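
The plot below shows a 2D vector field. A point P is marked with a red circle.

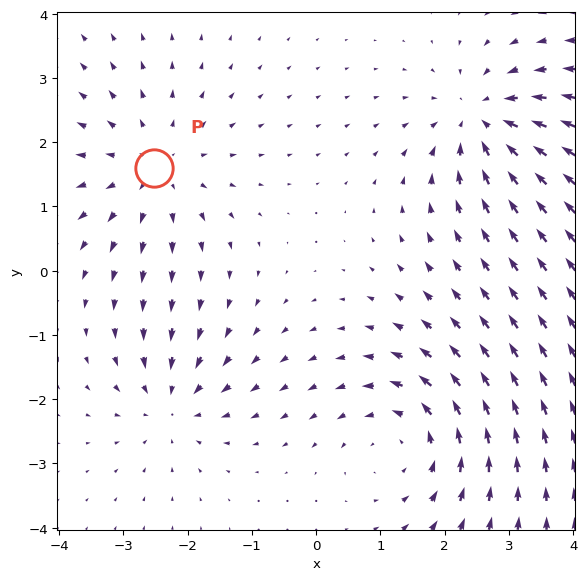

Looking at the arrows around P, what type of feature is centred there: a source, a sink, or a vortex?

At P (-2.5, 1.6) the arrows spread outward. Divergence about +4, curl ≈0 — positive divergence with near-zero curl is a source.

source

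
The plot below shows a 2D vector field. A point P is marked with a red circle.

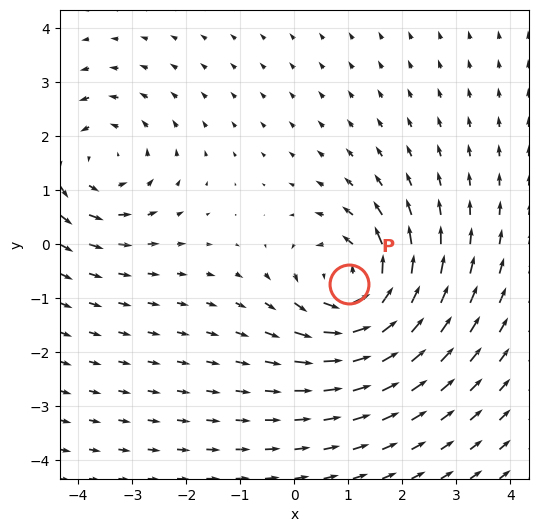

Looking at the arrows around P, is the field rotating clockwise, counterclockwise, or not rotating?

counterclockwise

Near P at (1.0, -0.7) the arrows circulate counterclockwise. The curl (z-component) there is about +5; positive curl means counterclockwise rotation.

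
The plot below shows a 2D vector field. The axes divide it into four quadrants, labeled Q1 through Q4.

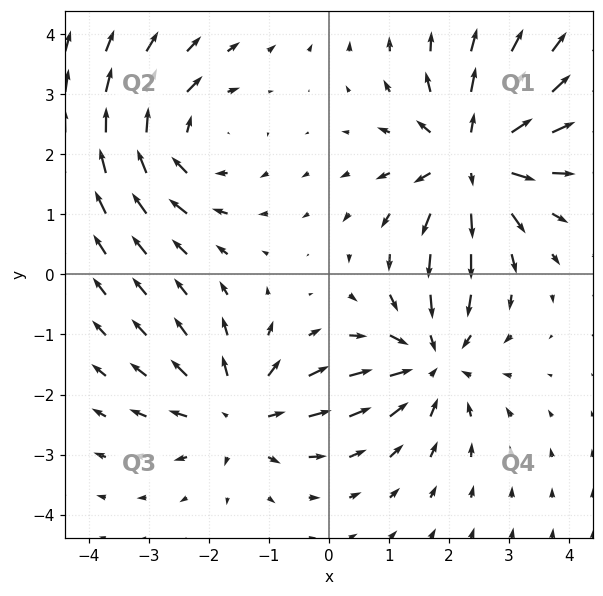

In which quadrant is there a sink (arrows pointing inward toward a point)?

Q4

The sink sits at approximately (1.7, -1.4), which lies in quadrant Q4. The divergence there is about -4, negative as expected for a sink.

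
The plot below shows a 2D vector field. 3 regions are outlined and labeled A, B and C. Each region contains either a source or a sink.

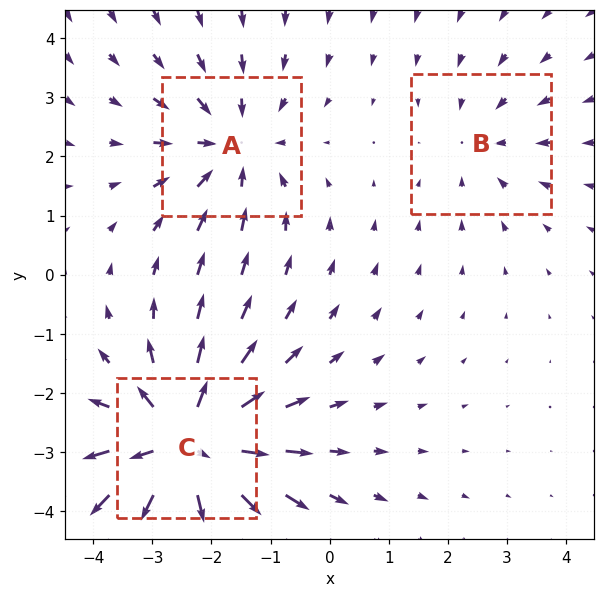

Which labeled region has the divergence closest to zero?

B

Divergence at each region's feature centre — A: about -3, B: about -2, C: about +5. Region B is closest to zero.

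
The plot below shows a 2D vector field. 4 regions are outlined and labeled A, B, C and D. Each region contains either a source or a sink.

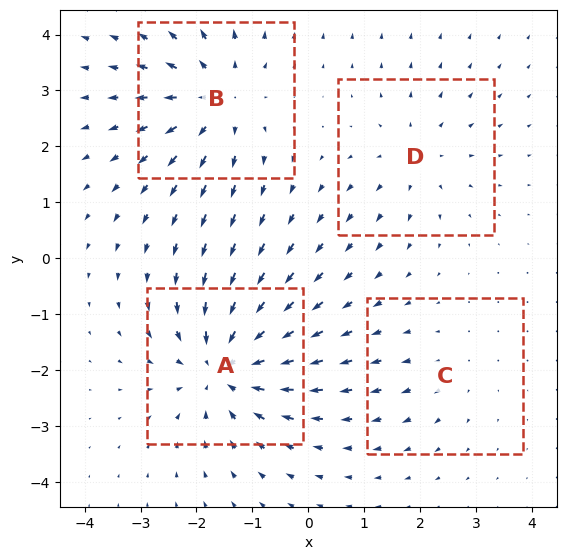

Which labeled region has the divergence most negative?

Divergence at each region's feature centre — A: about -6, B: about +5, C: about +2, D: about +3. Region A is most negative.

A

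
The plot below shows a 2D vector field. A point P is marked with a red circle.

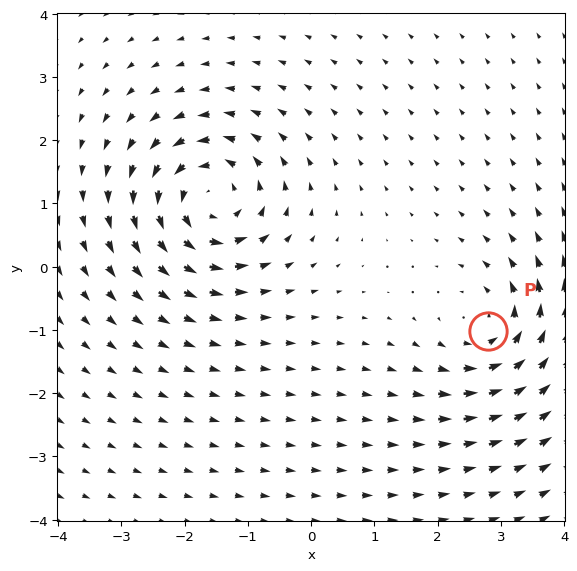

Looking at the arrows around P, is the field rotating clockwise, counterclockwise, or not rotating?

Near P at (2.8, -1.0) the arrows circulate counterclockwise. The curl (z-component) there is about +4; positive curl means counterclockwise rotation.

counterclockwise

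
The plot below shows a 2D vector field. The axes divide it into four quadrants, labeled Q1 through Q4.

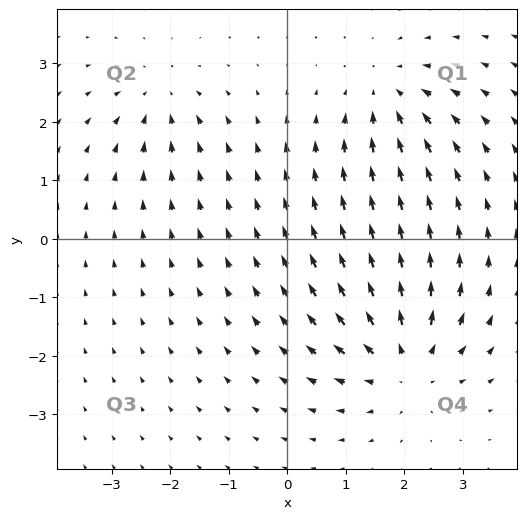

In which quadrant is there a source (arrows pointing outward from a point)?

Q4

The source sits at approximately (2.0, -2.1), which lies in quadrant Q4. The divergence there is about +5, positive as expected for a source.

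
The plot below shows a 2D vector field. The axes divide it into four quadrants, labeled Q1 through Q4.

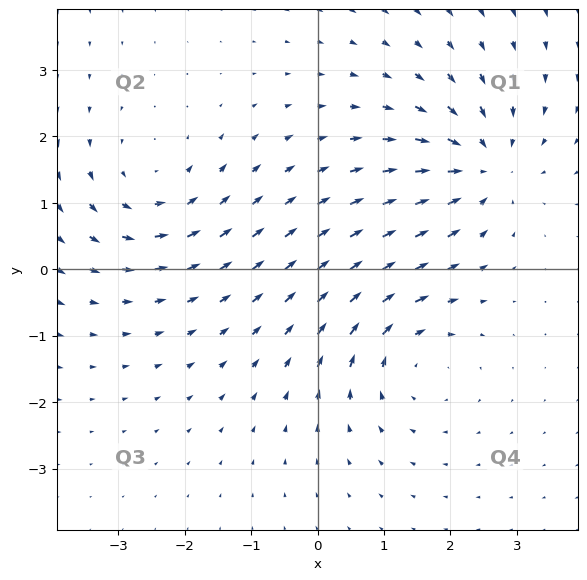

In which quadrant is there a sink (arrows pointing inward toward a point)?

The sink sits at approximately (2.5, 1.5), which lies in quadrant Q1. The divergence there is about -4, negative as expected for a sink.

Q1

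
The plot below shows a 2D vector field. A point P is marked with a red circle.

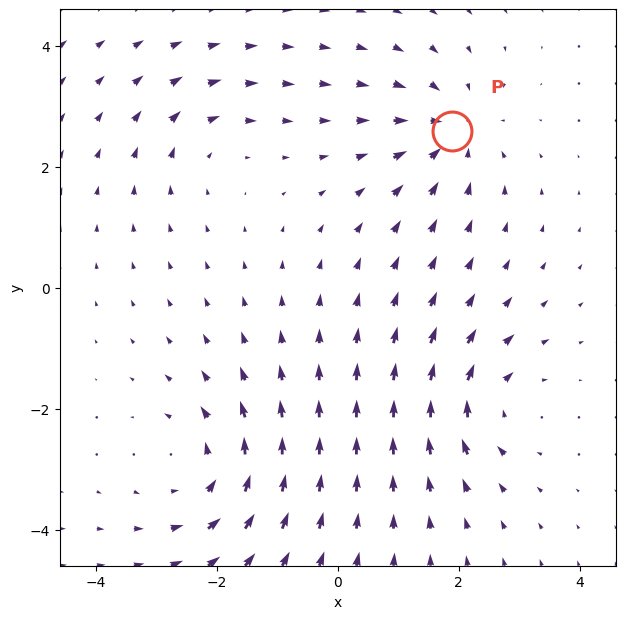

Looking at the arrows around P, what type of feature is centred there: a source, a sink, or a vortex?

sink

At P (1.9, 2.6) the arrows converge inward. Divergence about -4, curl ≈0 — negative divergence with near-zero curl is a sink.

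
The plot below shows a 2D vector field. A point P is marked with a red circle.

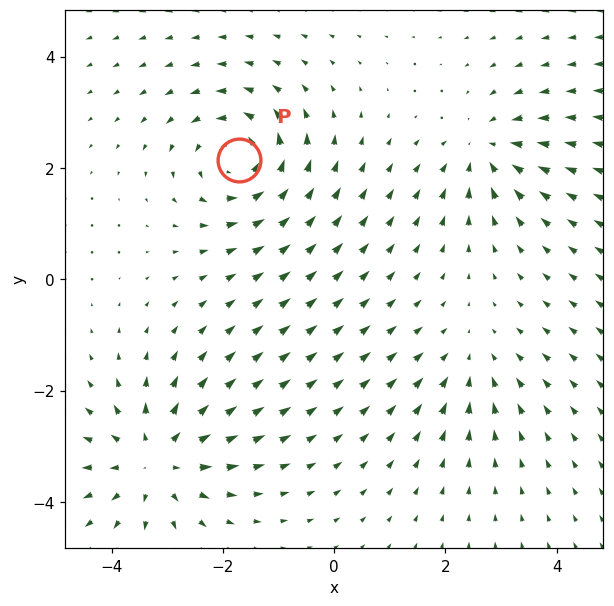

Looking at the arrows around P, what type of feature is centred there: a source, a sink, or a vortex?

vortex

At P (-1.7, 2.1) the arrows circulate counterclockwise. Divergence ≈0, curl about +5 — near-zero divergence with nonzero curl is a vortex.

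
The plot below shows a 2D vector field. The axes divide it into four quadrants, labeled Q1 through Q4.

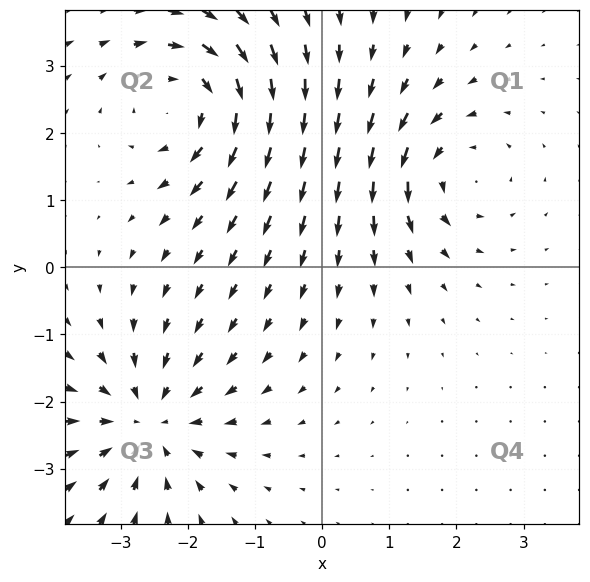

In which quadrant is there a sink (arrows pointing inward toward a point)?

The sink sits at approximately (-2.6, -2.3), which lies in quadrant Q3. The divergence there is about -4, negative as expected for a sink.

Q3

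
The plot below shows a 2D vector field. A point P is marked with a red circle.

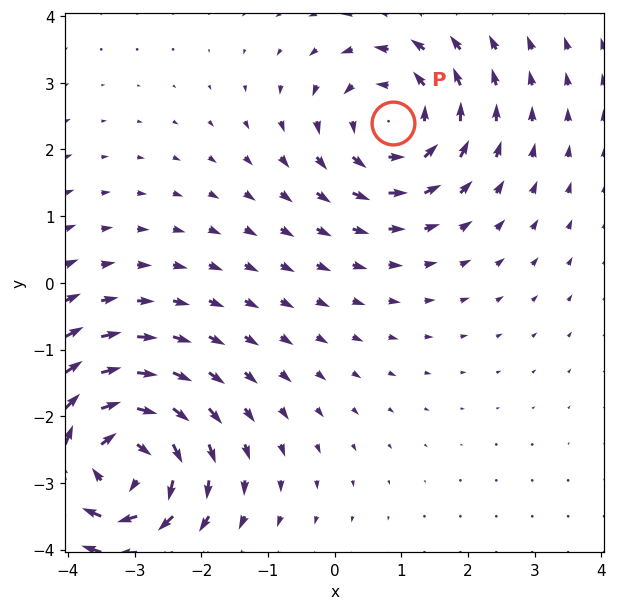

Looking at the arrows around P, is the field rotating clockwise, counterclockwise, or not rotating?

Near P at (0.9, 2.4) the arrows circulate counterclockwise. The curl (z-component) there is about +3; positive curl means counterclockwise rotation.

counterclockwise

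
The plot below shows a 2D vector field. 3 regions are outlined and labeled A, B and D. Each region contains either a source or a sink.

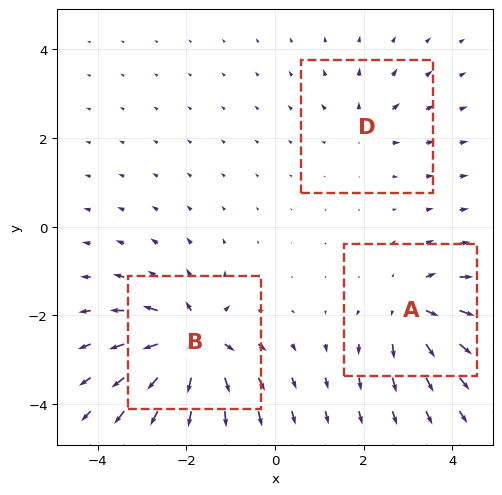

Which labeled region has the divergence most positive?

B

Divergence at each region's feature centre — A: about +4, B: about +6, D: about +2. Region B is most positive.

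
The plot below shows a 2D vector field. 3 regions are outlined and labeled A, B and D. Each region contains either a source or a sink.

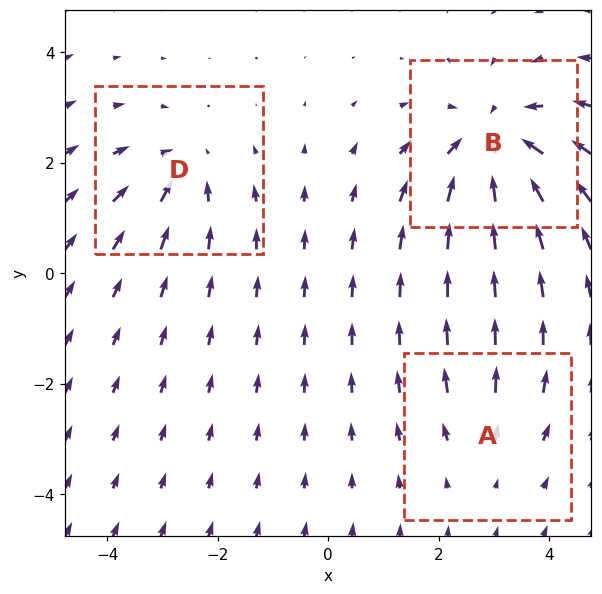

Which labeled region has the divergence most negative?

B

Divergence at each region's feature centre — A: about +2, B: about -5, D: about -3. Region B is most negative.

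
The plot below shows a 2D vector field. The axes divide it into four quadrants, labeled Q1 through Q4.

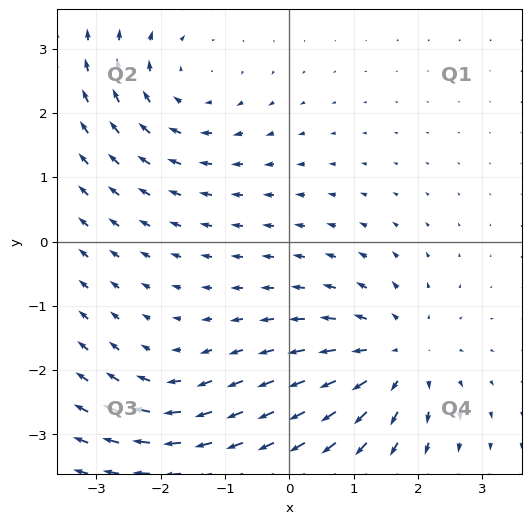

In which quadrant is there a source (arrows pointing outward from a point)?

The source sits at approximately (1.7, -1.8), which lies in quadrant Q4. The divergence there is about +5, positive as expected for a source.

Q4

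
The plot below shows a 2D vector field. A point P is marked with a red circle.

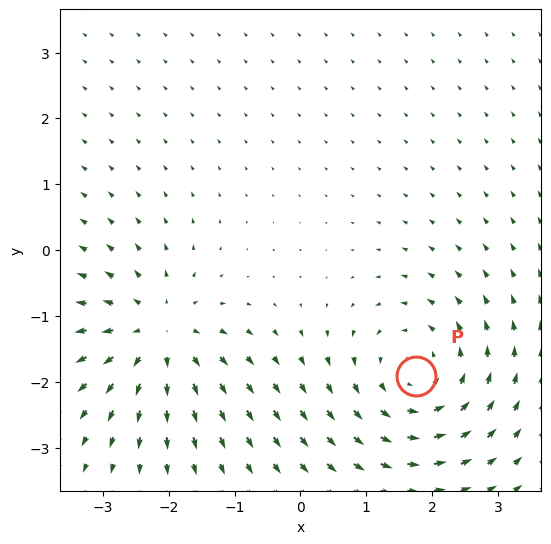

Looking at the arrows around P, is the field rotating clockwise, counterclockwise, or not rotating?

Near P at (1.8, -1.9) the arrows circulate counterclockwise. The curl (z-component) there is about +4; positive curl means counterclockwise rotation.

counterclockwise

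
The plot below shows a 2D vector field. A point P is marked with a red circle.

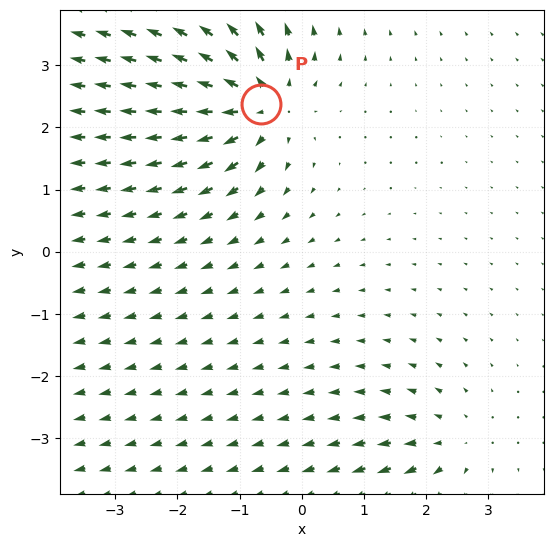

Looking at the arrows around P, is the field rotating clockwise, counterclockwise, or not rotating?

not rotating

Near P at (-0.7, 2.4) the arrows show no circulation. The curl there is ≈0.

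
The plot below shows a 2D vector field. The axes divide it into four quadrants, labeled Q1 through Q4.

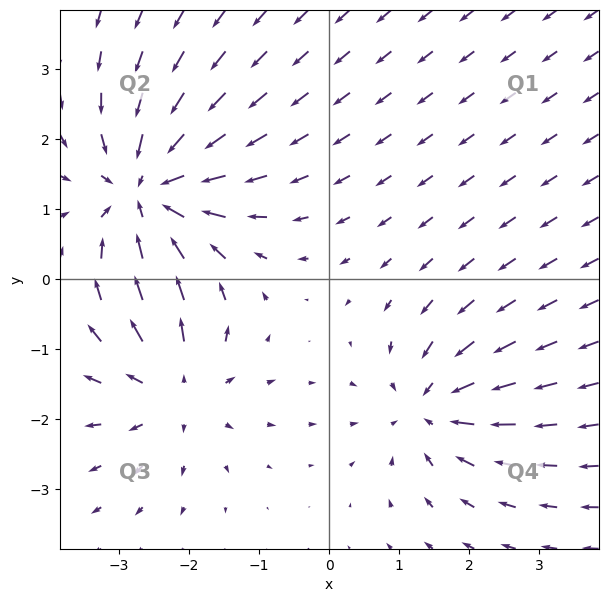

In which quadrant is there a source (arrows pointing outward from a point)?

The source sits at approximately (-2.2, -1.5), which lies in quadrant Q3. The divergence there is about +4, positive as expected for a source.

Q3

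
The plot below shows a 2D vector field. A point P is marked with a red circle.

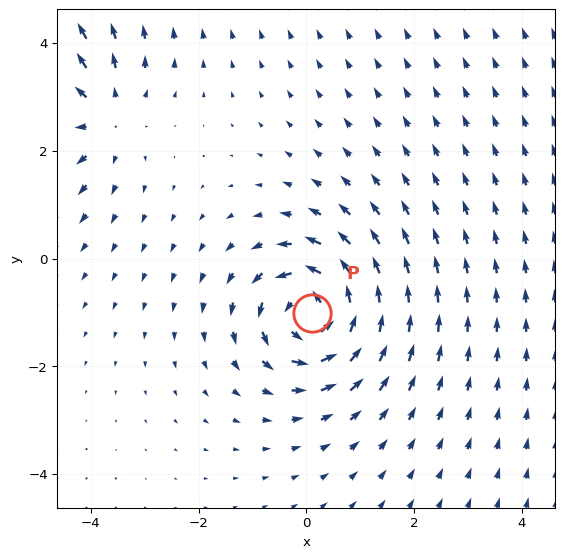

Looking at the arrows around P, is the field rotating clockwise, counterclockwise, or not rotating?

Near P at (0.1, -1.0) the arrows circulate counterclockwise. The curl (z-component) there is about +5; positive curl means counterclockwise rotation.

counterclockwise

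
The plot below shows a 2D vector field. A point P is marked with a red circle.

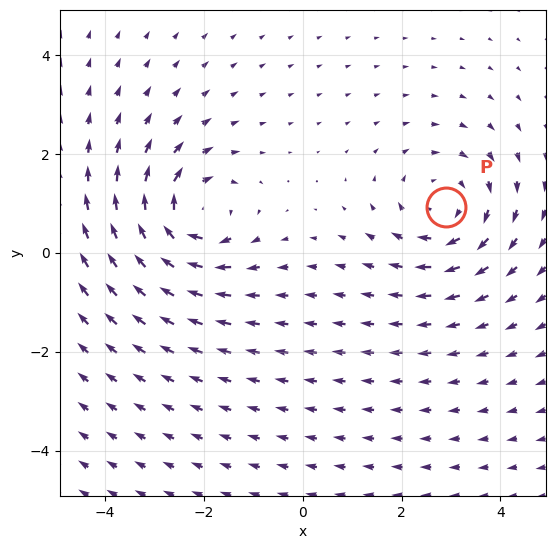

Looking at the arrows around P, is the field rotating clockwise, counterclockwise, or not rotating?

clockwise

Near P at (2.9, 0.9) the arrows circulate clockwise. The curl (z-component) there is about -4; negative curl means clockwise rotation.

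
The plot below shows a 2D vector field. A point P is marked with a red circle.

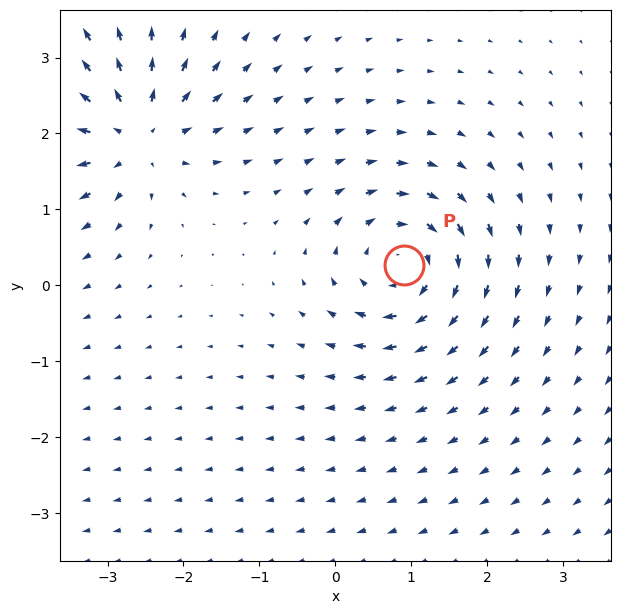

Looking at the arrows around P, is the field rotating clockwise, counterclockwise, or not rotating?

Near P at (0.9, 0.3) the arrows circulate clockwise. The curl (z-component) there is about -6; negative curl means clockwise rotation.

clockwise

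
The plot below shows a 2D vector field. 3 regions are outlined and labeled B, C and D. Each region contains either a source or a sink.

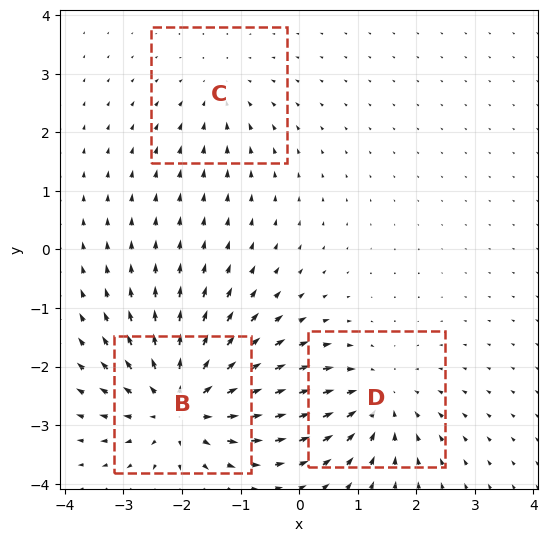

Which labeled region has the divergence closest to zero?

Divergence at each region's feature centre — B: about +5, C: about -2, D: about -3. Region C is closest to zero.

C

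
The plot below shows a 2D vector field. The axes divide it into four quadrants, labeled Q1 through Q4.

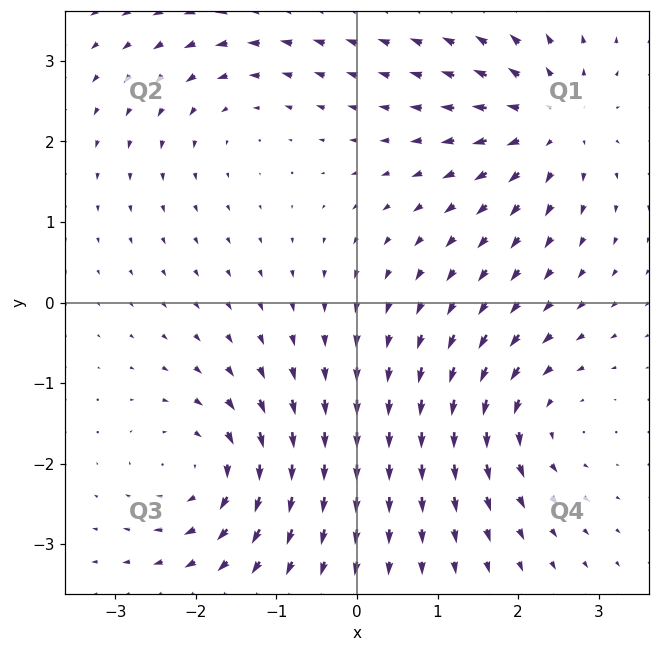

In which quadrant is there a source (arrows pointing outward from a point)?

Q1

The source sits at approximately (2.4, 2.3), which lies in quadrant Q1. The divergence there is about +6, positive as expected for a source.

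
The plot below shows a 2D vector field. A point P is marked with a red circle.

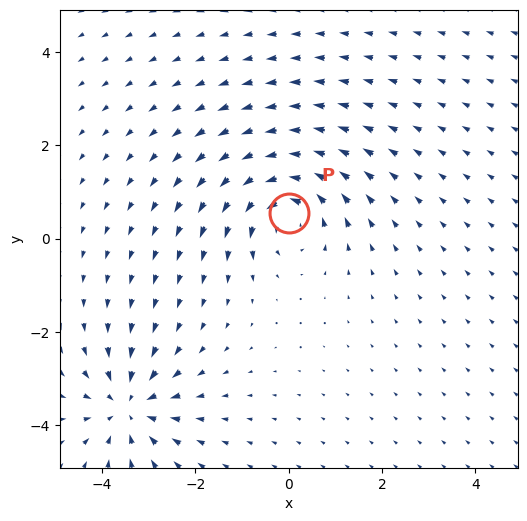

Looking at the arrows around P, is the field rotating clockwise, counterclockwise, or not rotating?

counterclockwise

Near P at (0.0, 0.6) the arrows circulate counterclockwise. The curl (z-component) there is about +5; positive curl means counterclockwise rotation.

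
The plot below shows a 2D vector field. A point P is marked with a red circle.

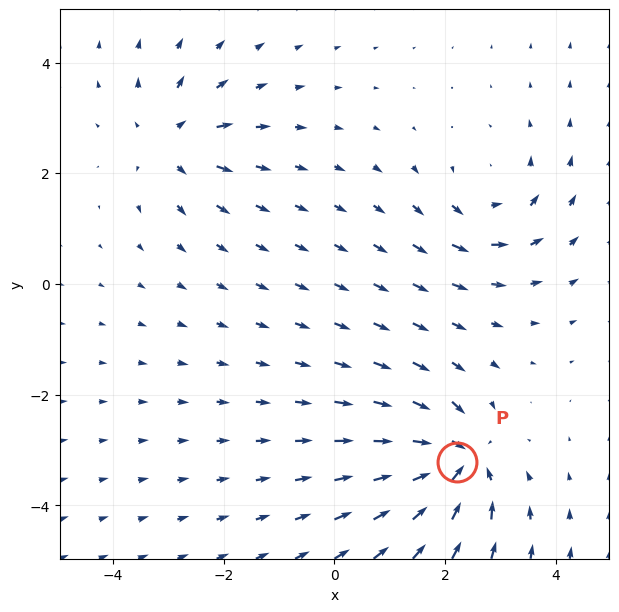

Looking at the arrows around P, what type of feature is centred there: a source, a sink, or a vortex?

At P (2.2, -3.2) the arrows converge inward. Divergence about -5, curl ≈0 — negative divergence with near-zero curl is a sink.

sink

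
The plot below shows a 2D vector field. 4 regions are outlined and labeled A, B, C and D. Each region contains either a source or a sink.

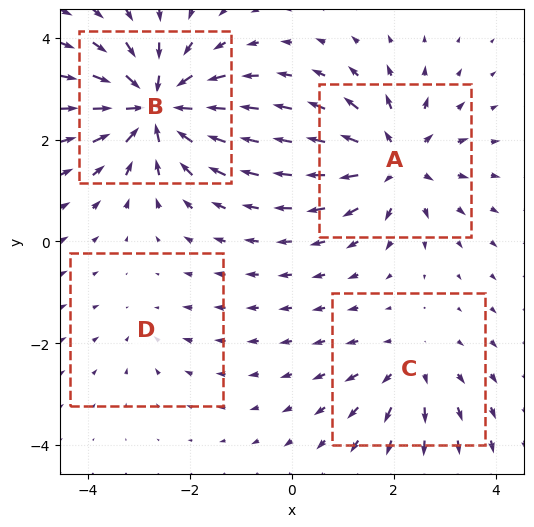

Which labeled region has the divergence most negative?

B

Divergence at each region's feature centre — A: about +6, B: about -7, C: about +3, D: about -2. Region B is most negative.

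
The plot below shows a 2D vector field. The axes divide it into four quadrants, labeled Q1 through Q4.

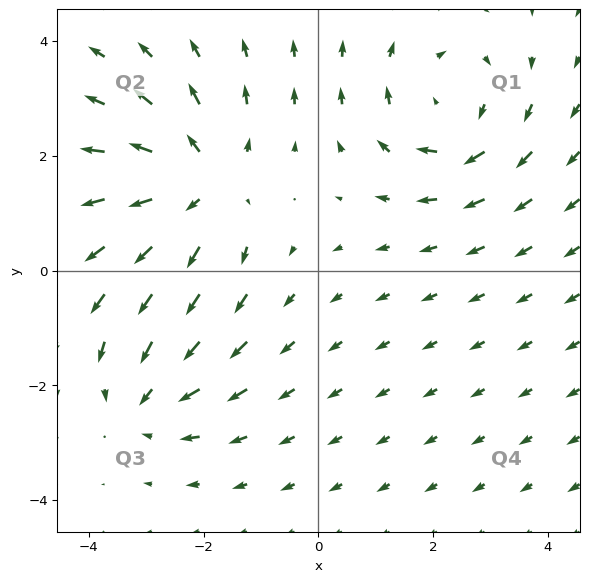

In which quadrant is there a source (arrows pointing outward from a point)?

Q2

The source sits at approximately (-2.0, 1.5), which lies in quadrant Q2. The divergence there is about +4, positive as expected for a source.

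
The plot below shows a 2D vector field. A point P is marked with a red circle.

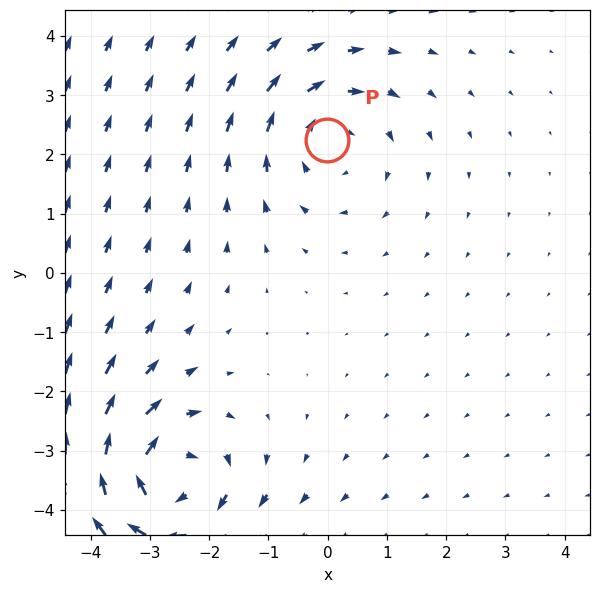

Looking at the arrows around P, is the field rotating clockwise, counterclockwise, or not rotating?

Near P at (-0.0, 2.2) the arrows circulate clockwise. The curl (z-component) there is about -2; negative curl means clockwise rotation.

clockwise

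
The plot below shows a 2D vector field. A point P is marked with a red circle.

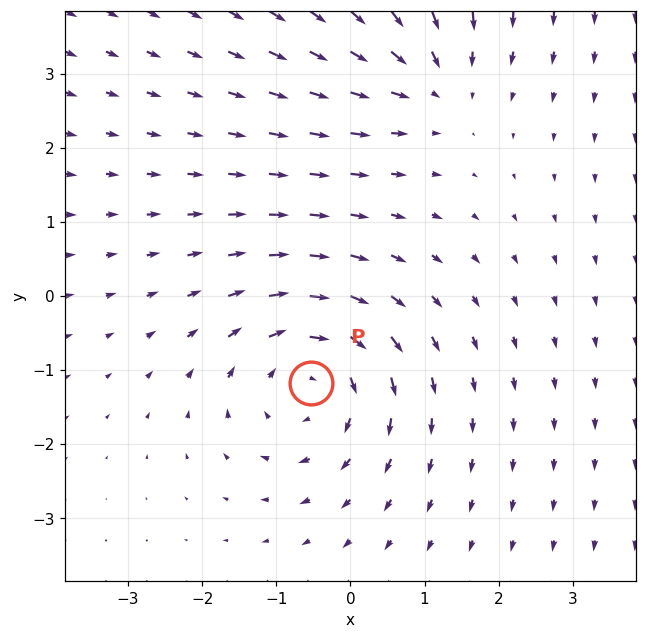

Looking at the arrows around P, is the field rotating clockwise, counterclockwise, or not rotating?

clockwise

Near P at (-0.5, -1.2) the arrows circulate clockwise. The curl (z-component) there is about -4; negative curl means clockwise rotation.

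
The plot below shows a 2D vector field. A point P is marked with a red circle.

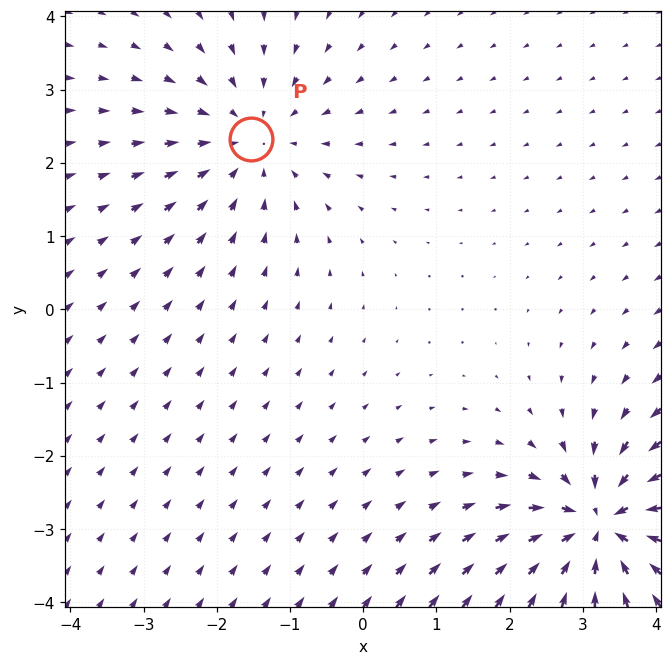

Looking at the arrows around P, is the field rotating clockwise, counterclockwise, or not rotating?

not rotating

Near P at (-1.5, 2.3) the arrows show no circulation. The curl there is ≈0.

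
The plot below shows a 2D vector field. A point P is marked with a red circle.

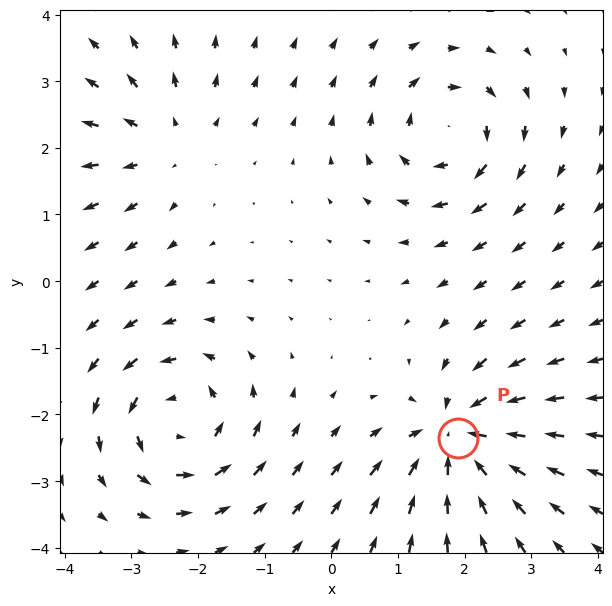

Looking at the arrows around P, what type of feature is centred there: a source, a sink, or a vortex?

At P (1.9, -2.3) the arrows converge inward. Divergence about -7, curl ≈0 — negative divergence with near-zero curl is a sink.

sink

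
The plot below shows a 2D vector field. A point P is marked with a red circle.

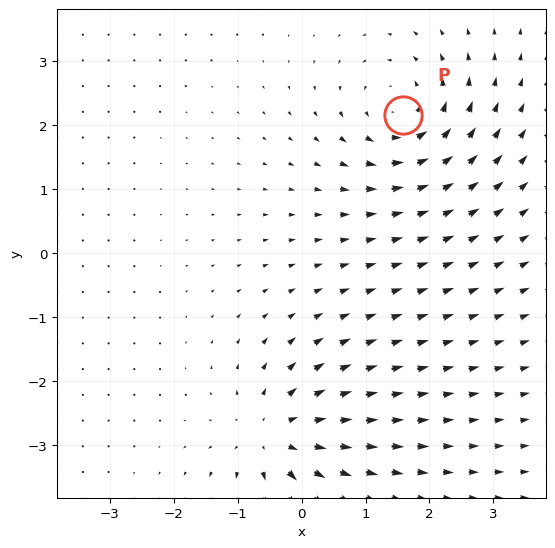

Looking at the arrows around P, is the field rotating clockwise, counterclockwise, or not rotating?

Near P at (1.6, 2.2) the arrows circulate counterclockwise. The curl (z-component) there is about +6; positive curl means counterclockwise rotation.

counterclockwise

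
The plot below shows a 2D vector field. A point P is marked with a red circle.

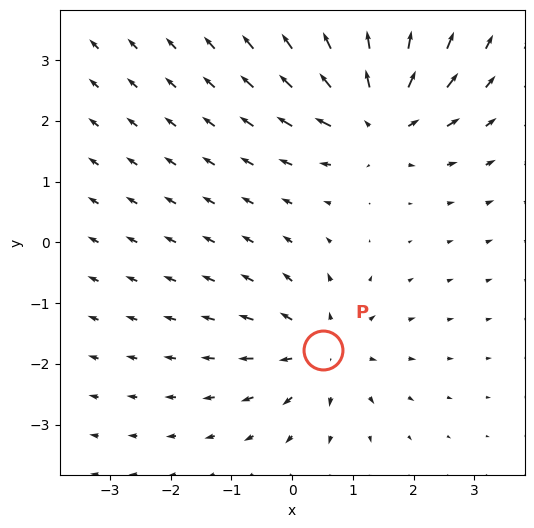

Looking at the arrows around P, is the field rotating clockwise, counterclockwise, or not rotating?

Near P at (0.5, -1.8) the arrows show no circulation. The curl there is ≈0.

not rotating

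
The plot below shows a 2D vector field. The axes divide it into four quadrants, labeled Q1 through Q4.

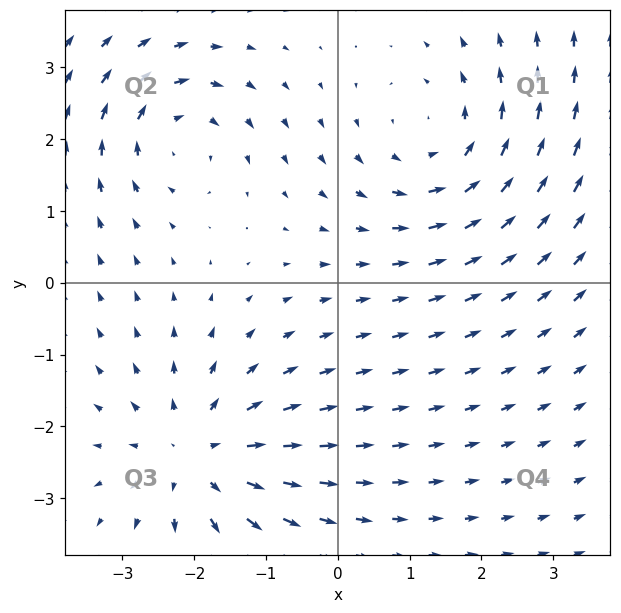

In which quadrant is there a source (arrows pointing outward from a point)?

Q3

The source sits at approximately (-2.0, -2.4), which lies in quadrant Q3. The divergence there is about +3, positive as expected for a source.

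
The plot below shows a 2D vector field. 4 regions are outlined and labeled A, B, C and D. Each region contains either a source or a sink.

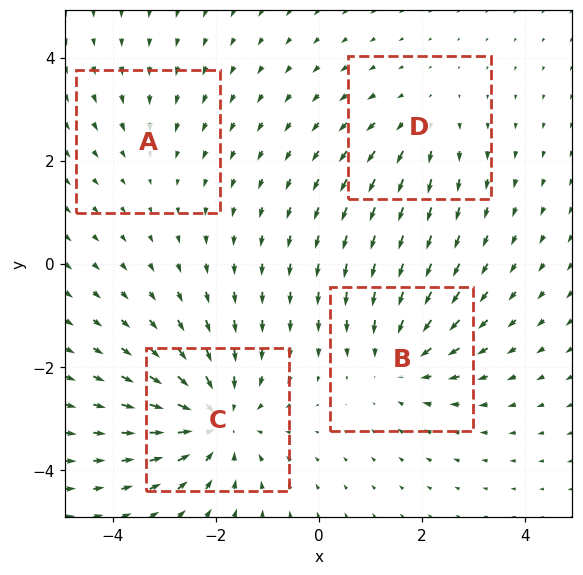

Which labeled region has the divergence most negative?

Divergence at each region's feature centre — A: about -2, B: about -4, C: about -6, D: about +3. Region C is most negative.

C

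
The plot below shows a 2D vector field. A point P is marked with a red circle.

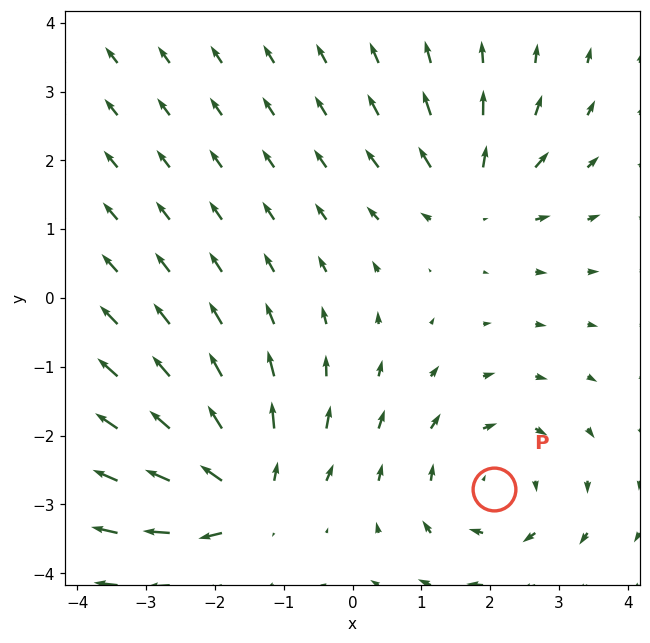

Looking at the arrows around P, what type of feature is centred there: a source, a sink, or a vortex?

vortex

At P (2.1, -2.8) the arrows circulate clockwise. Divergence ≈0, curl about -3 — near-zero divergence with nonzero curl is a vortex.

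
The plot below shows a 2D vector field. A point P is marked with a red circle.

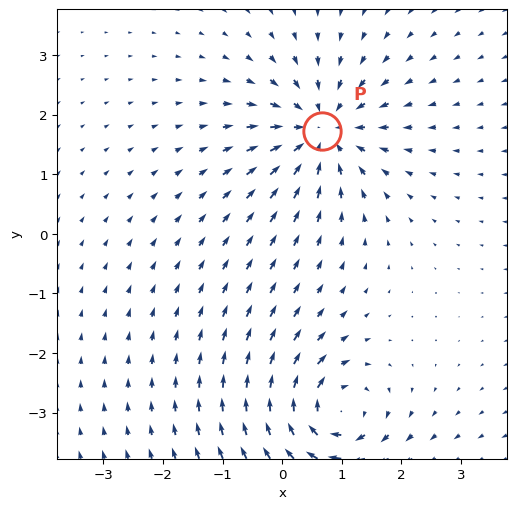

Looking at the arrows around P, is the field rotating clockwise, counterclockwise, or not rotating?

not rotating

Near P at (0.7, 1.7) the arrows show no circulation. The curl there is ≈0.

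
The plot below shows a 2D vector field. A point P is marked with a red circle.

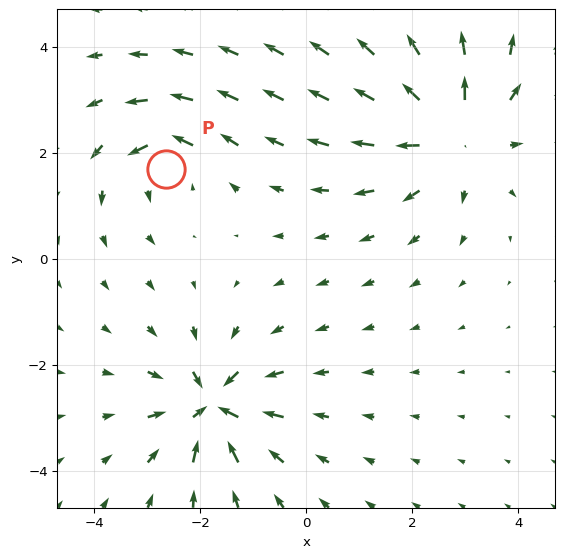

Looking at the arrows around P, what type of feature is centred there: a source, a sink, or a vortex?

At P (-2.6, 1.7) the arrows circulate counterclockwise. Divergence ≈0, curl about +4 — near-zero divergence with nonzero curl is a vortex.

vortex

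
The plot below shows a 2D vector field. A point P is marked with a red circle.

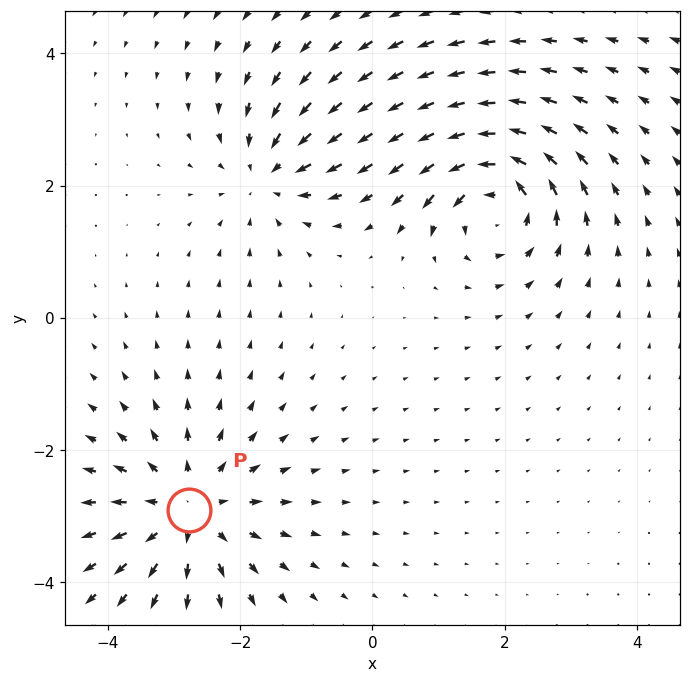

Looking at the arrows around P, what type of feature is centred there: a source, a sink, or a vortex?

At P (-2.8, -2.9) the arrows spread outward. Divergence about +4, curl ≈0 — positive divergence with near-zero curl is a source.

source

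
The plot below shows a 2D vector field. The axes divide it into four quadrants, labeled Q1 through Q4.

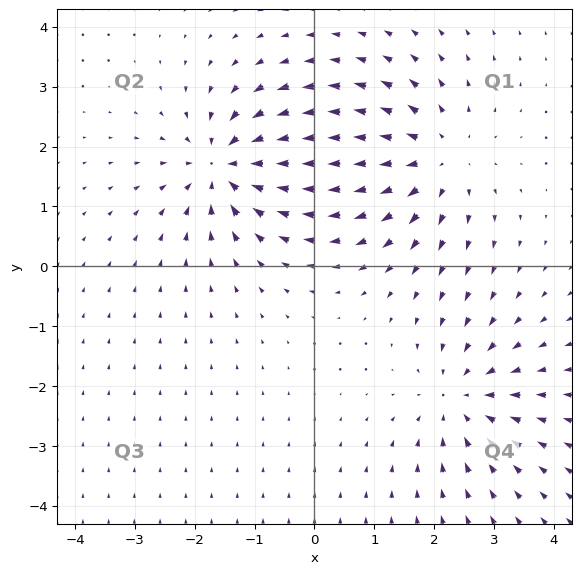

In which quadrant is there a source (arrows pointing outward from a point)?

Q1

The source sits at approximately (2.0, 1.8), which lies in quadrant Q1. The divergence there is about +4, positive as expected for a source.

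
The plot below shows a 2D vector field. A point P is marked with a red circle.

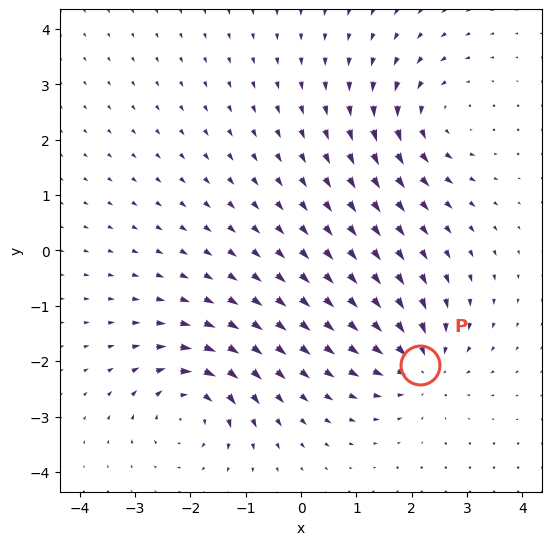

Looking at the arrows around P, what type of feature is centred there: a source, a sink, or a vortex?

sink

At P (2.2, -2.1) the arrows converge inward. Divergence about -5, curl ≈0 — negative divergence with near-zero curl is a sink.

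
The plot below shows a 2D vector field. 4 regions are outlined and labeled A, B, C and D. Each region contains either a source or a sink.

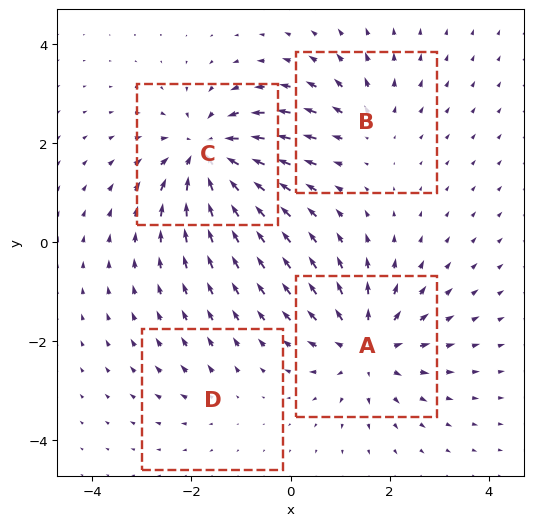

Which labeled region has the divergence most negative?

Divergence at each region's feature centre — A: about +5, B: about +3, C: about -7, D: about +2. Region C is most negative.

C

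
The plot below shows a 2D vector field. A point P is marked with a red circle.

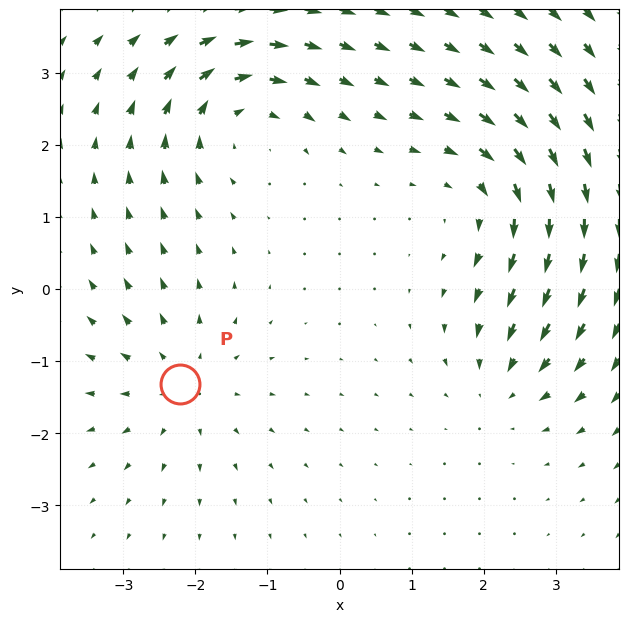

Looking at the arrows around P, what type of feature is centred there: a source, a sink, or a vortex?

At P (-2.2, -1.3) the arrows spread outward. Divergence about +4, curl ≈0 — positive divergence with near-zero curl is a source.

source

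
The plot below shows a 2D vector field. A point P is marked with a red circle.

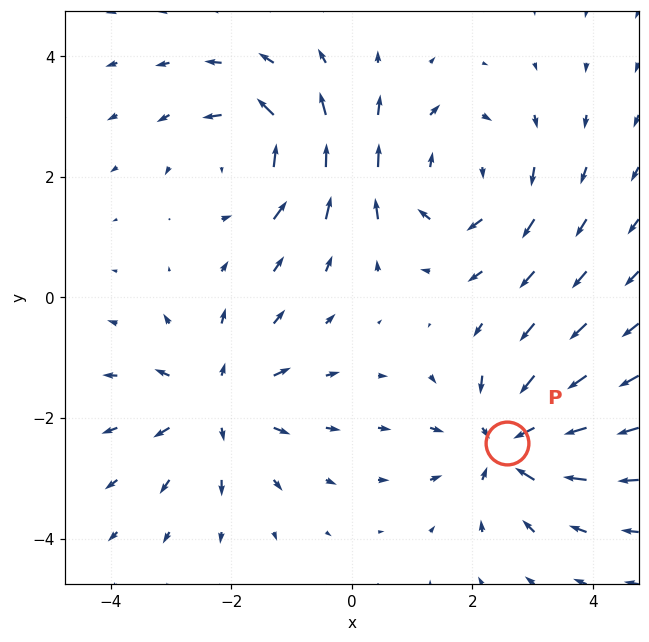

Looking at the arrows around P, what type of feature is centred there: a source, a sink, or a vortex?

sink

At P (2.6, -2.4) the arrows converge inward. Divergence about -5, curl ≈0 — negative divergence with near-zero curl is a sink.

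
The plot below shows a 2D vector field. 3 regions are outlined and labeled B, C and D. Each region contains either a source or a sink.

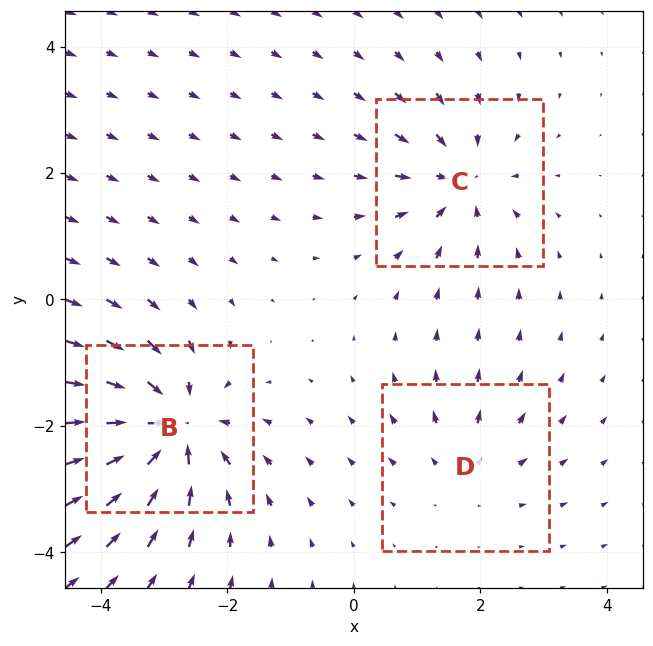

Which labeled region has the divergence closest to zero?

Divergence at each region's feature centre — B: about -6, C: about -4, D: about +2. Region D is closest to zero.

D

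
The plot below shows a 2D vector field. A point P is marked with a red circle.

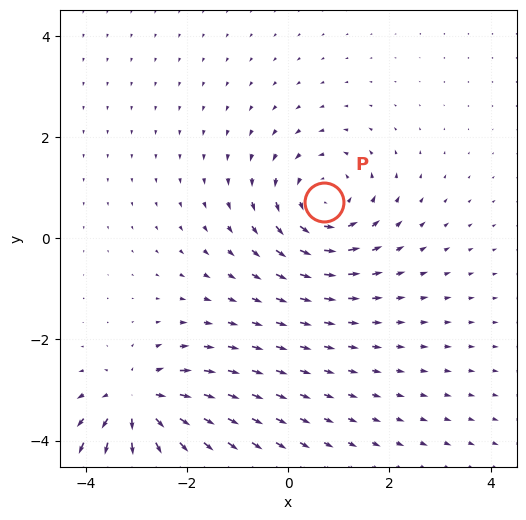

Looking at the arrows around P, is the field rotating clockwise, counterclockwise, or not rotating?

counterclockwise

Near P at (0.7, 0.7) the arrows circulate counterclockwise. The curl (z-component) there is about +5; positive curl means counterclockwise rotation.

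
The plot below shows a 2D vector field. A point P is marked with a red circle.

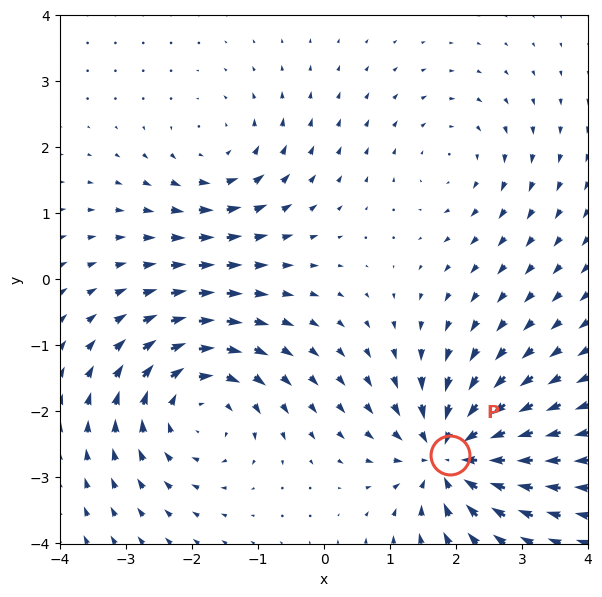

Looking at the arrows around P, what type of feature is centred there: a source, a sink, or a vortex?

sink

At P (1.9, -2.7) the arrows converge inward. Divergence about -7, curl ≈0 — negative divergence with near-zero curl is a sink.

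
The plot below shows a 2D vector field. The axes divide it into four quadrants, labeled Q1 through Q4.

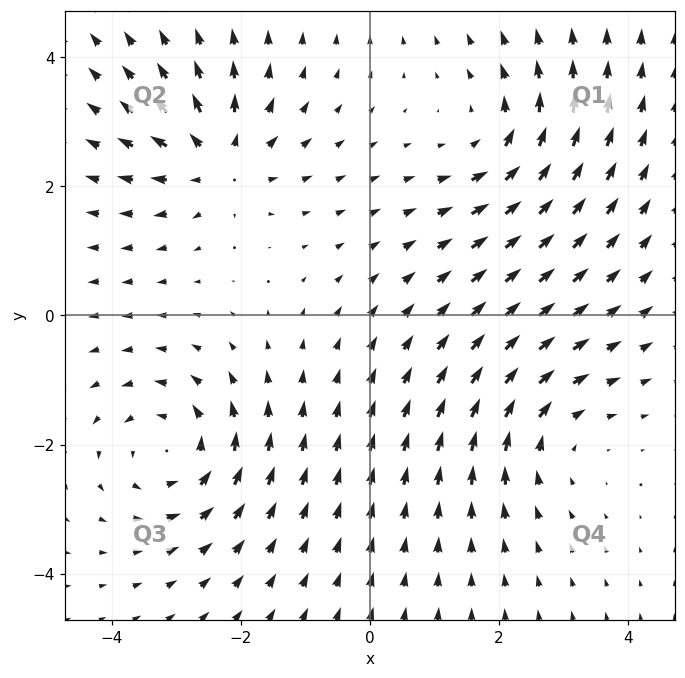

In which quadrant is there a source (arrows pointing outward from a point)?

Q2

The source sits at approximately (-2.3, 2.4), which lies in quadrant Q2. The divergence there is about +5, positive as expected for a source.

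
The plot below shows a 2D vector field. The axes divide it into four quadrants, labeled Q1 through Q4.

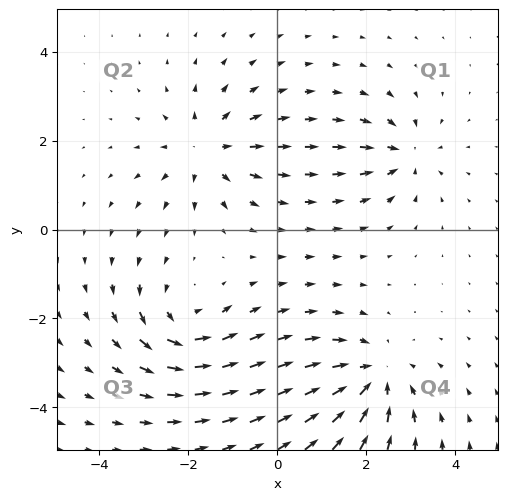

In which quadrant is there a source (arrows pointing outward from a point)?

Q2

The source sits at approximately (-1.6, 1.8), which lies in quadrant Q2. The divergence there is about +4, positive as expected for a source.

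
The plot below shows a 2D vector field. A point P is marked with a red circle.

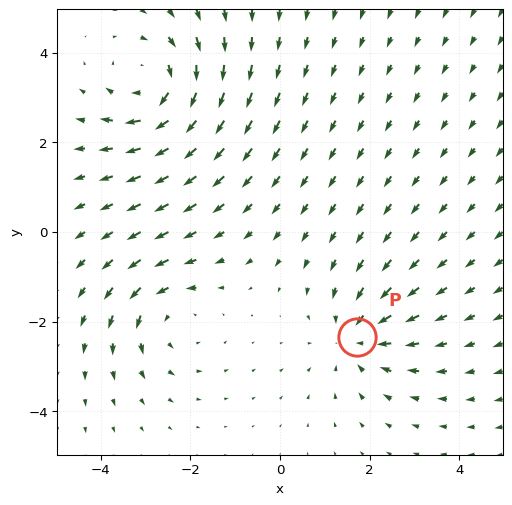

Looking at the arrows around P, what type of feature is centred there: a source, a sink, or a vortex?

At P (1.7, -2.3) the arrows converge inward. Divergence about -2, curl ≈0 — negative divergence with near-zero curl is a sink.

sink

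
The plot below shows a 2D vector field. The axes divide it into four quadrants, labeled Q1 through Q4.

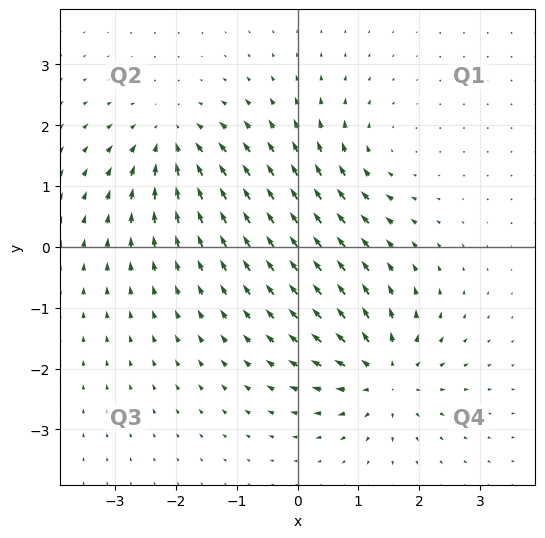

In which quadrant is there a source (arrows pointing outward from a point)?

The source sits at approximately (1.4, -2.1), which lies in quadrant Q4. The divergence there is about +6, positive as expected for a source.

Q4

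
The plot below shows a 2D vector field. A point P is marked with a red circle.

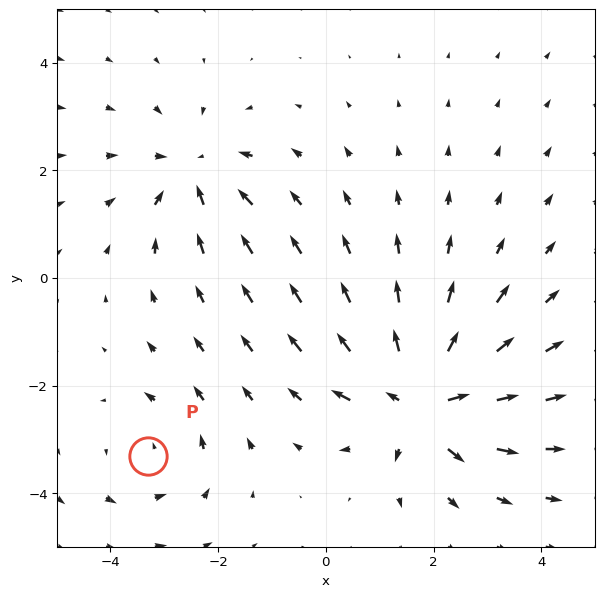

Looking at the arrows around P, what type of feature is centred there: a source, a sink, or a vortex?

At P (-3.3, -3.3) the arrows circulate counterclockwise. Divergence ≈0, curl about +2 — near-zero divergence with nonzero curl is a vortex.

vortex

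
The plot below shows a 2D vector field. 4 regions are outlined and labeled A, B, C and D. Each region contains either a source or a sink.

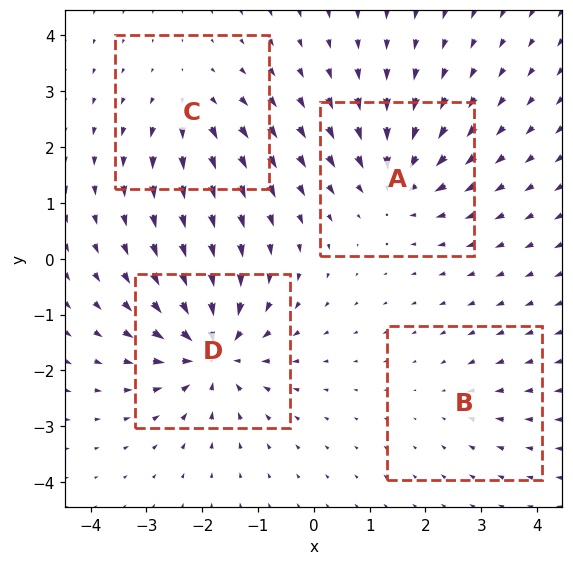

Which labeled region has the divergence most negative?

Divergence at each region's feature centre — A: about -5, B: about -2, C: about +4, D: about -8. Region D is most negative.

D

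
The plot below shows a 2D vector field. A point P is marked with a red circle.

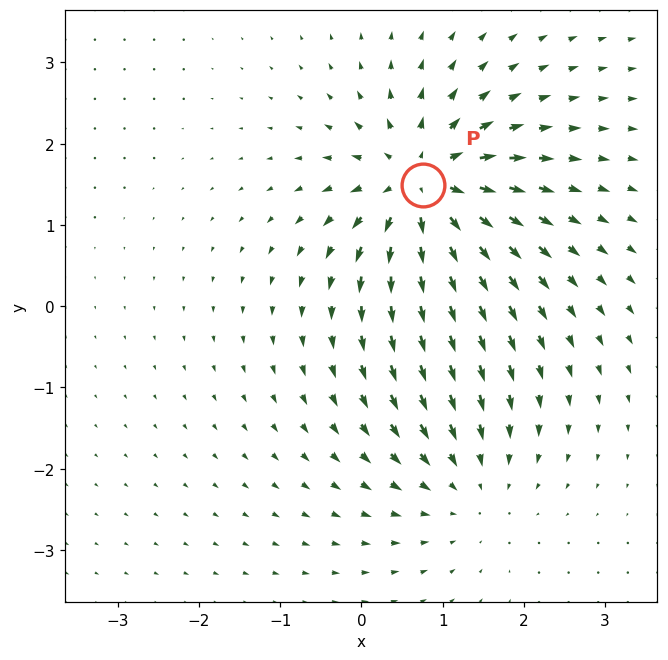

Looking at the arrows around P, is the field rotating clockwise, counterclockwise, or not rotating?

not rotating

Near P at (0.8, 1.5) the arrows show no circulation. The curl there is ≈0.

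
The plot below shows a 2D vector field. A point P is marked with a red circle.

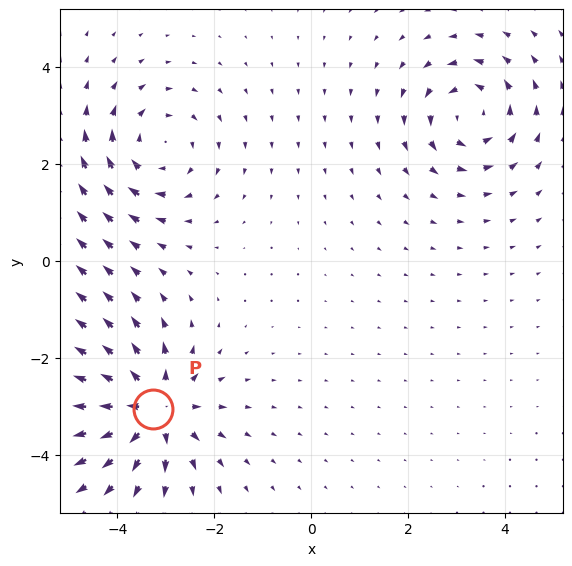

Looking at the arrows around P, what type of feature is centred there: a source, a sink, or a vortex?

source

At P (-3.3, -3.0) the arrows spread outward. Divergence about +5, curl ≈0 — positive divergence with near-zero curl is a source.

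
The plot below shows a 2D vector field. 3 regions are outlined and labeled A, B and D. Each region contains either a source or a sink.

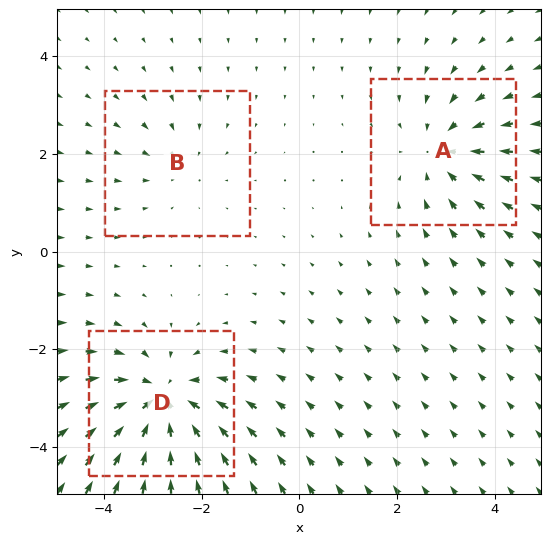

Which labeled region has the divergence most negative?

D

Divergence at each region's feature centre — A: about -3, B: about -2, D: about -5. Region D is most negative.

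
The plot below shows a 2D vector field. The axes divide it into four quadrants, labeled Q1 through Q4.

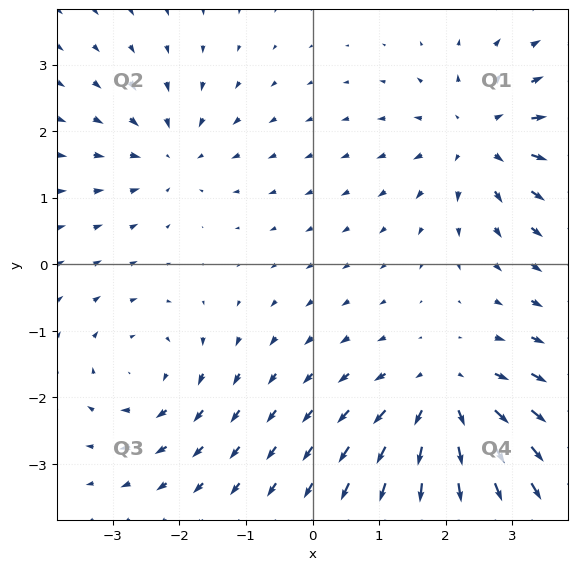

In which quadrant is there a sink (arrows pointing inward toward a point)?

Q2

The sink sits at approximately (-2.1, 1.6), which lies in quadrant Q2. The divergence there is about -3, negative as expected for a sink.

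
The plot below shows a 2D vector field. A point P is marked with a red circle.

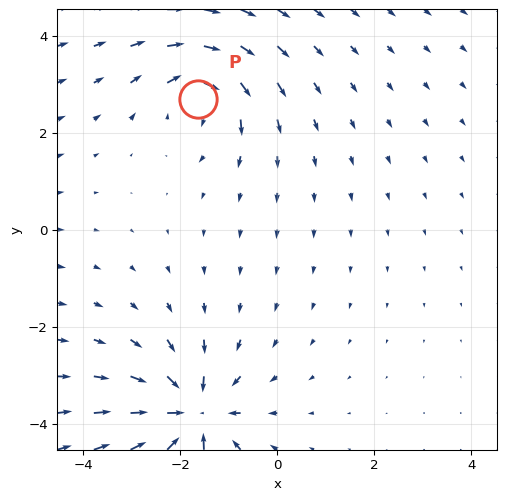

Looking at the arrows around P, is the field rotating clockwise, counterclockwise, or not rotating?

clockwise

Near P at (-1.6, 2.7) the arrows circulate clockwise. The curl (z-component) there is about -5; negative curl means clockwise rotation.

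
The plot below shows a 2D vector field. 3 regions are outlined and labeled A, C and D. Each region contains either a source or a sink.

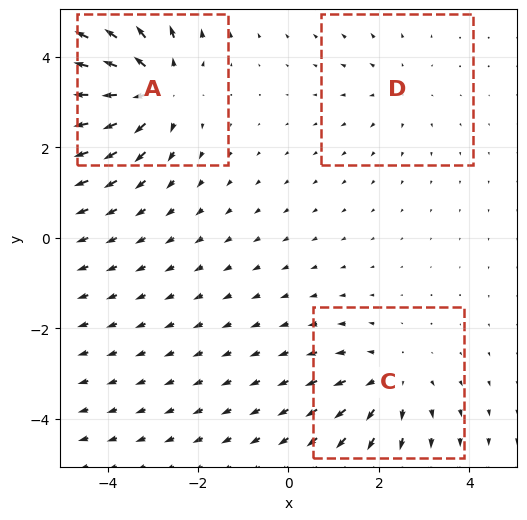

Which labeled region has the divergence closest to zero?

Divergence at each region's feature centre — A: about +5, C: about +3, D: about +2. Region D is closest to zero.

D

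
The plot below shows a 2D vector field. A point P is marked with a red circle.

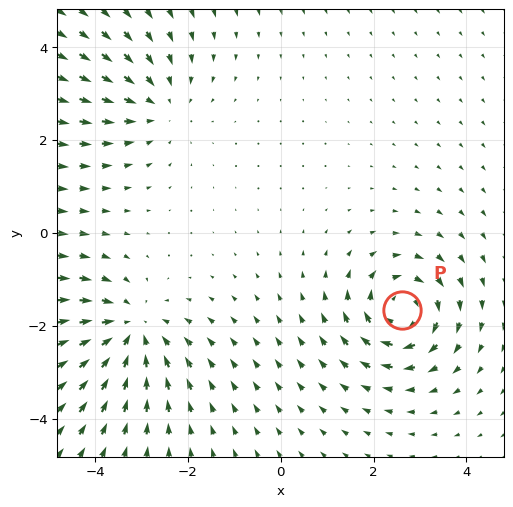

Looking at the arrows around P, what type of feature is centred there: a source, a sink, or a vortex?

vortex

At P (2.6, -1.7) the arrows circulate clockwise. Divergence ≈0, curl about -6 — near-zero divergence with nonzero curl is a vortex.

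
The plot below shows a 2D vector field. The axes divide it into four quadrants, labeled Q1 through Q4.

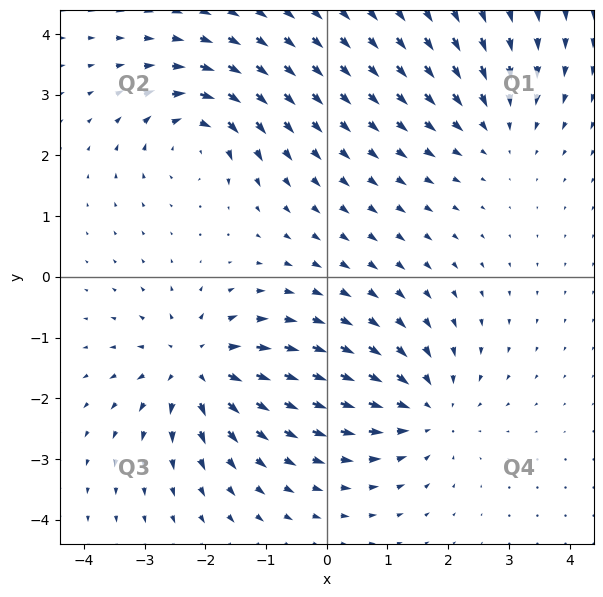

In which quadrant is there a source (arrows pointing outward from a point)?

The source sits at approximately (-2.1, -1.5), which lies in quadrant Q3. The divergence there is about +6, positive as expected for a source.

Q3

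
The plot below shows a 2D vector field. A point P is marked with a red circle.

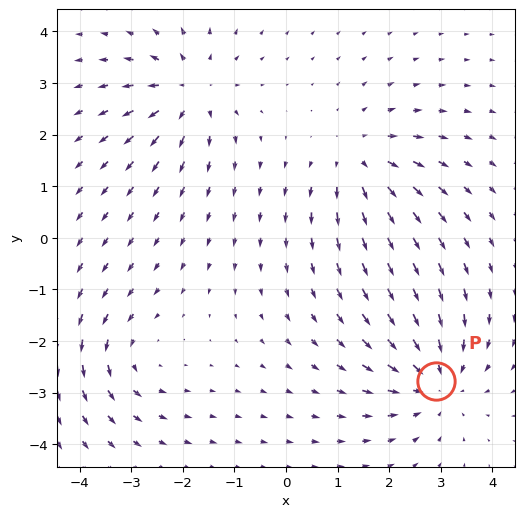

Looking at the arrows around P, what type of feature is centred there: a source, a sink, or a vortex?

At P (2.9, -2.8) the arrows converge inward. Divergence about -5, curl ≈0 — negative divergence with near-zero curl is a sink.

sink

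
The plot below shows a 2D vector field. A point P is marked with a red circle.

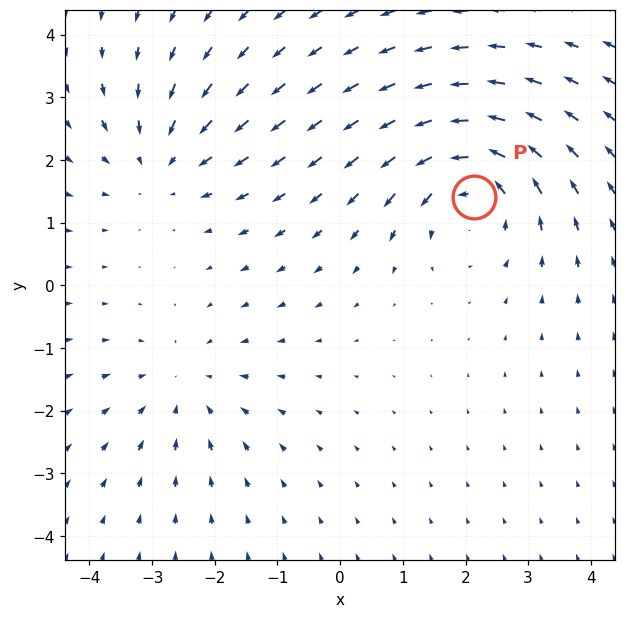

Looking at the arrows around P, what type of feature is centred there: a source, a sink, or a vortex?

At P (2.1, 1.4) the arrows circulate counterclockwise. Divergence ≈0, curl about +4 — near-zero divergence with nonzero curl is a vortex.

vortex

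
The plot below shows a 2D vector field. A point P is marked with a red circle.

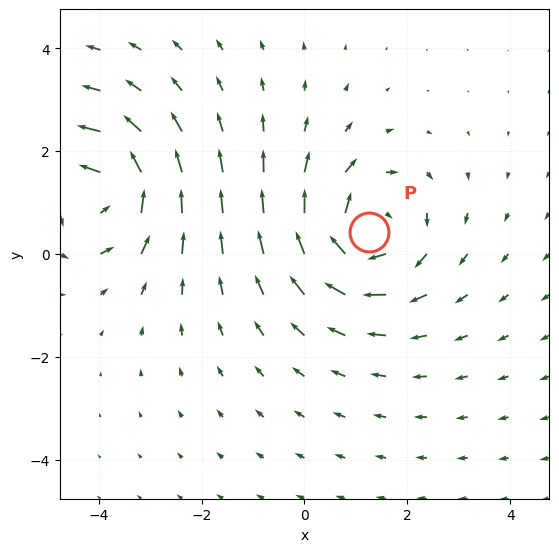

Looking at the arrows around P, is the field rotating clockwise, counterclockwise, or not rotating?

Near P at (1.2, 0.4) the arrows circulate clockwise. The curl (z-component) there is about -4; negative curl means clockwise rotation.

clockwise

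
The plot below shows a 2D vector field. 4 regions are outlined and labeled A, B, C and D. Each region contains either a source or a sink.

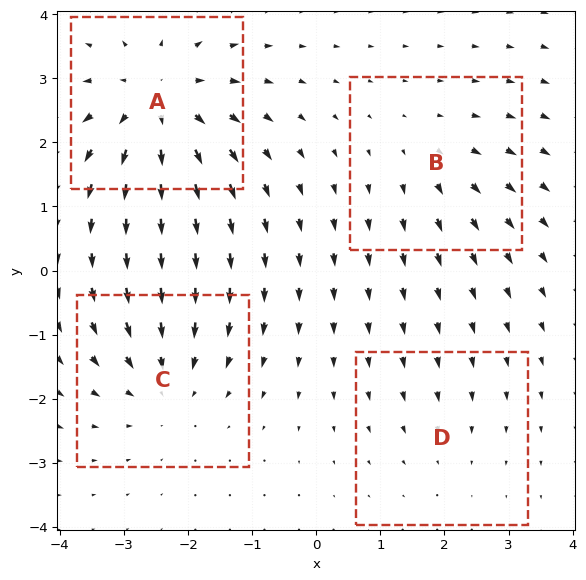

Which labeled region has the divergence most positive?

Divergence at each region's feature centre — A: about +6, B: about +3, C: about -4, D: about -2. Region A is most positive.

A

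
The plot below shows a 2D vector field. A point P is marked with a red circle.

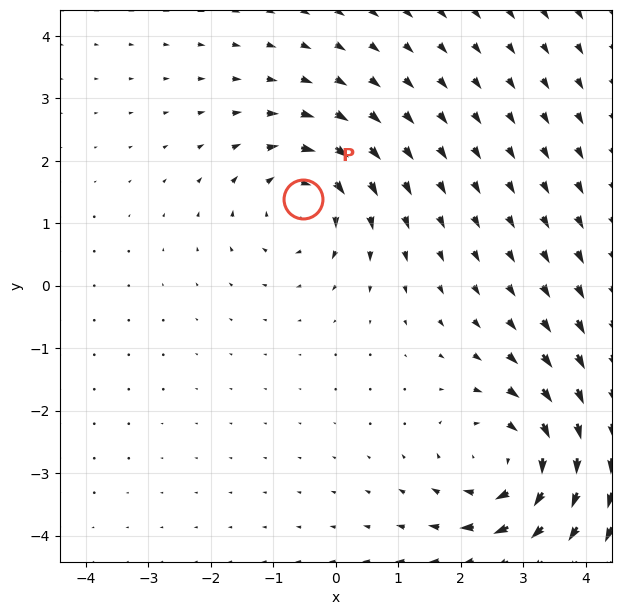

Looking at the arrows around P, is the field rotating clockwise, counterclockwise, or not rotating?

Near P at (-0.5, 1.4) the arrows circulate clockwise. The curl (z-component) there is about -4; negative curl means clockwise rotation.

clockwise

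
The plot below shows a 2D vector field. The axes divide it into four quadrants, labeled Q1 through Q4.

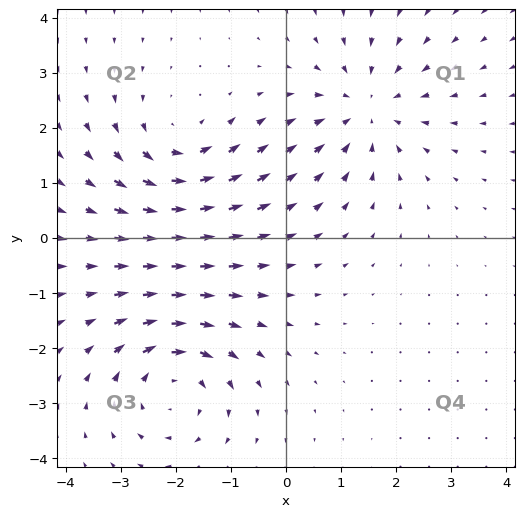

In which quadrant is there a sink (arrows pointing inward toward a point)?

Q1

The sink sits at approximately (1.5, 2.3), which lies in quadrant Q1. The divergence there is about -4, negative as expected for a sink.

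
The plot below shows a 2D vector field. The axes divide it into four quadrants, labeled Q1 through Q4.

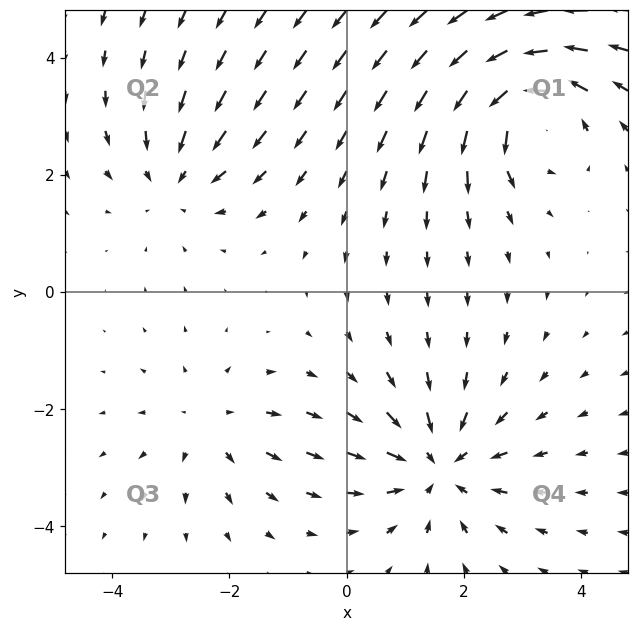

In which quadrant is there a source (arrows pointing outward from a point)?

Q3

The source sits at approximately (-2.3, -2.3), which lies in quadrant Q3. The divergence there is about +3, positive as expected for a source.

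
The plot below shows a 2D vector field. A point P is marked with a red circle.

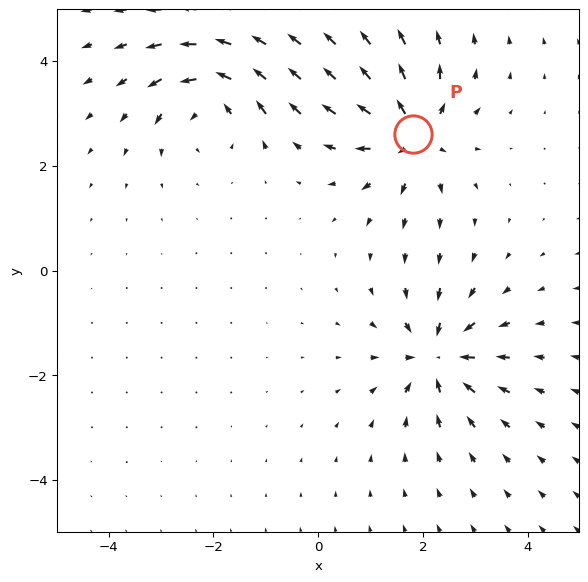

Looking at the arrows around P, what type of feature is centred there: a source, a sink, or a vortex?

At P (1.8, 2.6) the arrows spread outward. Divergence about +5, curl ≈0 — positive divergence with near-zero curl is a source.

source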